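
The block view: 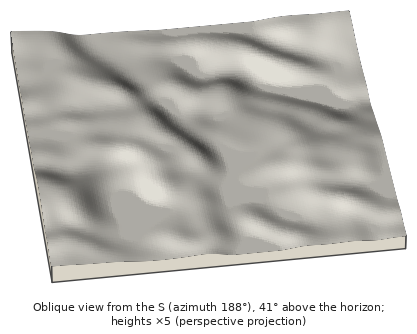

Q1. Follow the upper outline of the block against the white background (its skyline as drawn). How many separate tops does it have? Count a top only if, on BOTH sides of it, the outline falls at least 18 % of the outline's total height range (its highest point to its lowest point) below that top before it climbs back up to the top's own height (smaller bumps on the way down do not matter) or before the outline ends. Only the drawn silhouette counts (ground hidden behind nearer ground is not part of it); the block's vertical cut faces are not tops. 0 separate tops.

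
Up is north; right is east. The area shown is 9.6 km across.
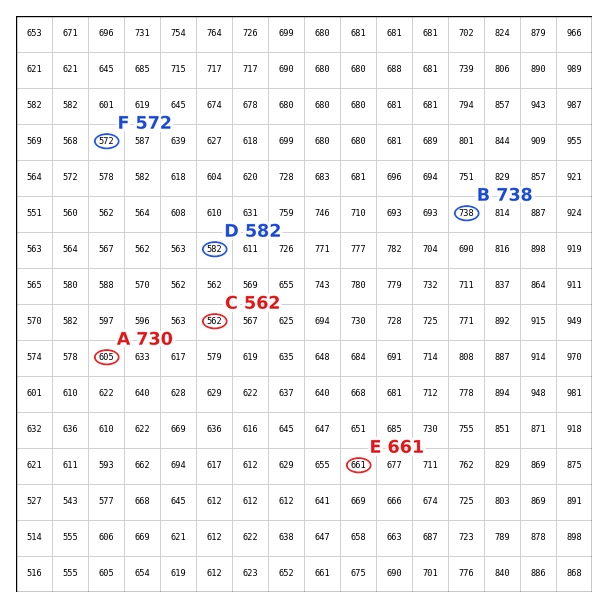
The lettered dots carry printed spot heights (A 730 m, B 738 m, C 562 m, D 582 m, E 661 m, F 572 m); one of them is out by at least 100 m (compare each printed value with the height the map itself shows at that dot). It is A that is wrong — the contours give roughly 605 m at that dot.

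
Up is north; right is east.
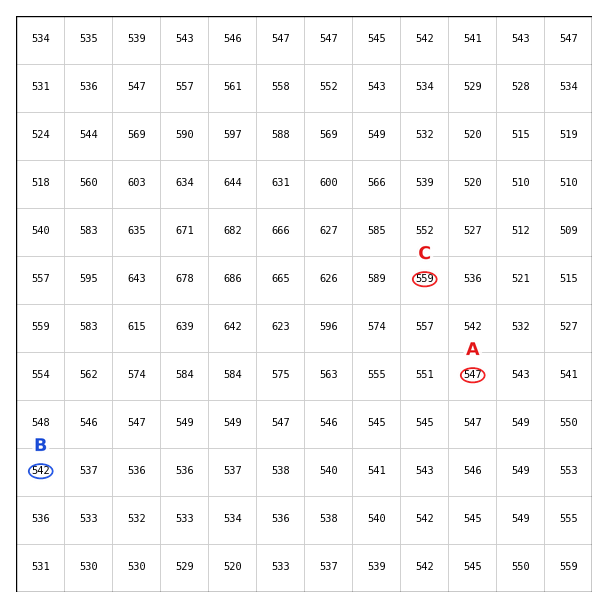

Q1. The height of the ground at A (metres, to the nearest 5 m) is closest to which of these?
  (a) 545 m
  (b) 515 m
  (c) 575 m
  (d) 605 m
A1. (a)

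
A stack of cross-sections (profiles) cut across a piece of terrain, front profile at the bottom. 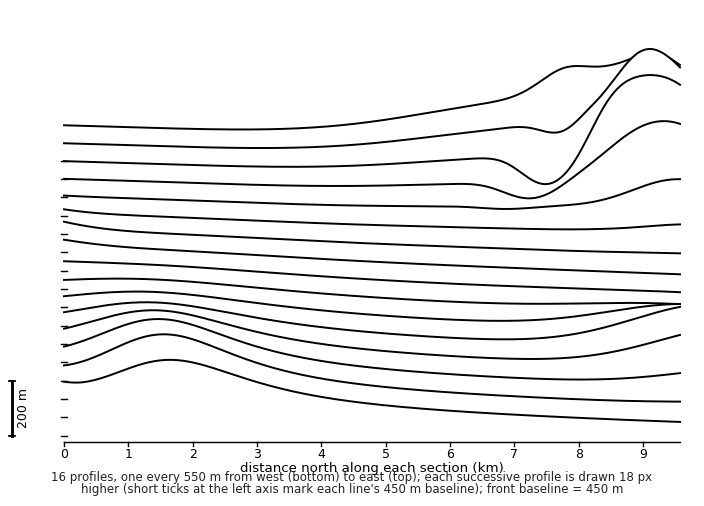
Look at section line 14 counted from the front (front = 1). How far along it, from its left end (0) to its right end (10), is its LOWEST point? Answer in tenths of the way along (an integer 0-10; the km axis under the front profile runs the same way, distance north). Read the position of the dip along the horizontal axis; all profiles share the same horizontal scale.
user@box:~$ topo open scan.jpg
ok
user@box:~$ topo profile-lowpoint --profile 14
8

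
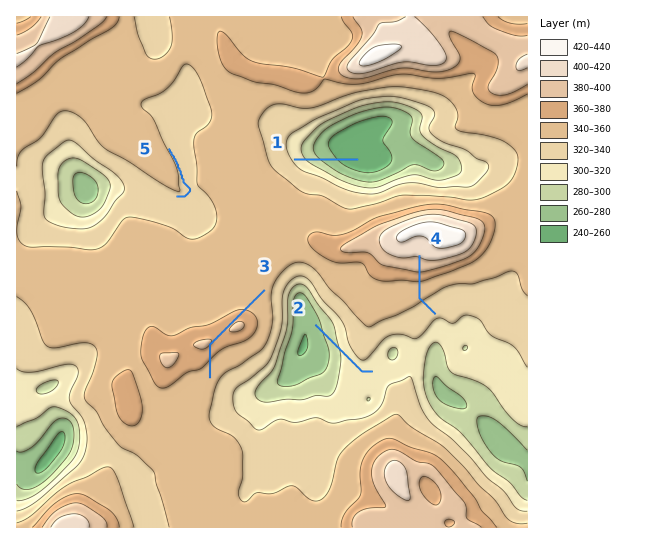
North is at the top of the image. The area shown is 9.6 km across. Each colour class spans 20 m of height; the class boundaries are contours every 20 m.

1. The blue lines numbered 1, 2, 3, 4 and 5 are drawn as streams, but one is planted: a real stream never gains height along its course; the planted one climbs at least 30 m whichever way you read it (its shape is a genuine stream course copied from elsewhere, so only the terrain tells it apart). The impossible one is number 3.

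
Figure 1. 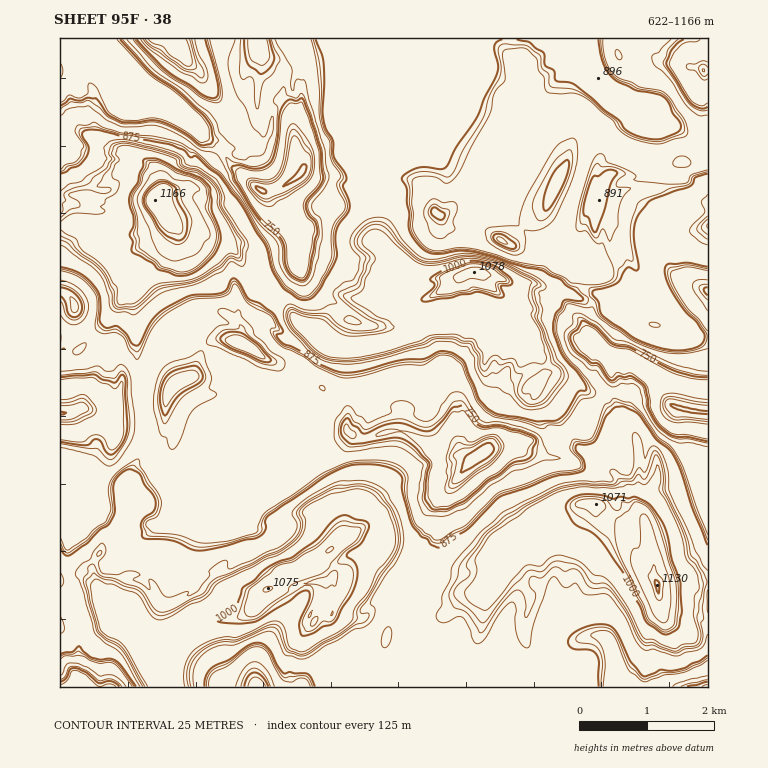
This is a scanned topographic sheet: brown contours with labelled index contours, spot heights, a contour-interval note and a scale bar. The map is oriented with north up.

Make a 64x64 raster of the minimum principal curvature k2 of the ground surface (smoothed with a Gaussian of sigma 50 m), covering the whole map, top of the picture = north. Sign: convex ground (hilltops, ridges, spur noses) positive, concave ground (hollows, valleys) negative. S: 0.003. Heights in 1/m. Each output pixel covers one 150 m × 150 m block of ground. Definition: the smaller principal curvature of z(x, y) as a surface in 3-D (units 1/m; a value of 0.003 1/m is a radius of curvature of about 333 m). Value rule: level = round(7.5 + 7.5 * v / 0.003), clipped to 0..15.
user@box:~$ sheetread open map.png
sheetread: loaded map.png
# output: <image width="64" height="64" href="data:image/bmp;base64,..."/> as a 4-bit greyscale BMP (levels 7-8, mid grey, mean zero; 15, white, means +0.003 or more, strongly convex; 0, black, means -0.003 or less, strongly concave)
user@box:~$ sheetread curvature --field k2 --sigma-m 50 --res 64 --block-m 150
<image width="64" height="64" href="data:image/bmp;base64,Qk12CAAAAAAAAHYAAAAoAAAAQAAAAEAAAAABAAQAAAAAAAAIAAATCwAAEwsAABAAAAAAAAAAAAAAABEREQAiIiIAMzMzAERERABVVVUAZmZmAHd3dwCIiIgAmZmZAKqqqgC7u7sAzMzMAN3d3QDu7u4A////ABMiMkeId1MydzBEMhd3d3d3d3d3d3d4dXd4hEcyEkZkcDdhV4h3UlEWQVSXR4d3d3d3iId3iHeHd3d1MzuEVCUTNDJHiHdhV2BFCFImd3eHd3eId4d3d3d3eJcRiHZXdFRZYld3d3UTVgAlOHA3d3d3d4h3d3d3d3dnpQRzEVIlZmMVZ3d3d2Q1UlGYZiBHd3d3d3dmZ3d3dzJCBjZnd7JXYad3d3h3d2d0AXR0ZxJWh3d3d0Y3Z2d3YxEmGCUkk1cziHh2Z4d3dWdDY6dkhVV3d3ZkSERnZnd3dmJTeqJ0VwZ3iHMmiHZUmVNSZ2VSRXh3d2RocUZ1d3h3UWOHgnRGCHiIYlI3Z2KIdjInV0YVd3d1WIiGFYV3d2YGNmWBdDUoeHgWZkFIc3mIdAdWdXB3d3VqiIhEdmd0Q0Y3Z4F1NFpmIVd3dhaGJId2QTaTg0d3dzZniHVERlOWYmaIgYdFZBNnd3d3ZAR0WYeIU5R2FXd3RleHd0c1RIdSdnZTg1ZUR3eId3d3YgN2RohxJXdxeHdUiIiHeVZndiZ2ZxZSBHdmd3iIdnd3cgJjZ4chZ4NYZXQ3d4d3d3d0SHd3FyYBN2d2R4dTIiR2YwUzeJYnhUdReDWIh3d3d1Vod3Y4JycUd4chEkZmUxFXQWNJmTaEVBMUY2eHd3dVZlh3hGRFZ3IWdxFXd3d3YahSdzVUN4RgZ2MnNId3hld1SHiCgXF3dxV3iCd3d3dzJ2SodVZ4c0QzV0J0Joh0eIg1ijRDYXd3F3eIJ3d3d3cwRleIiIgWJSMiZTlyJoVZmDZCJwc0d4cZh3NHd3d3eHYhZFd5g0cnFgUlYkZjN3dnV2Z0KAZ3hxeZUnd3d3d3d3QFdCEViicXIGNWQRWGQgAERXY2B3d3UXgWd3h4h3d3d2EWiIiWKTZwBVKIYwEQZ2QydVNHh4hENFd3h3d3d3d3d1ETIiN4FlNAJRNGZQJ3d2J1cHh3Z0B2d3d3d3d3d3d3d1d3eII3UiACZDZ1Snd3ZUgzhxEmMUd3dXd3d4d3eIh1EABFADVklQMwA3UiF4d3VTVSd3VlJ3dld4h3d3d3iHQEcQAWclcyUjVjEUYHh3diFEYSZnU3dxZ4iIh3d3eHdQiXdXmYFBlHZniIFjWIiEM0MgADdTd2B3iId3d3d3d3V3iGeIhBY4hzQkhSQplzIwAAljd0SHYFh3d3d3d3eHd3d3d3d2QohyepNXNCMicSJohWZTEndwFGd3d3iId3dlZ3d3d3dRdmOYhyaUVXmBZ3ZSEidgeHMRA3d4d3d3QRMRJWd3dxZWRTeJdXJgZgVSEjh4WHR3dlQWiHh1R2EVZWdSERJlBnVCc1eGN0IzQRaIhnV3dFR3eEeHdwAzA3h3dlVWhgBDVnWHhVNgJlEFUhFEeGdhgWeId2QAByRWiIeIiHQjRDF4d4iHVAUwE3d4iDFWQhOUN3h3EAJzhSd3dnd3eIVEdXd3eHUgNAg4iIiJo2YpRocVeIdmRnMTmIhSAAJnd3d3d3eIVBgAVHh4d4hEBClDNmFHd3ZnQEiWdSIVdnd3d4d3eHUVBRR4h3d3dRYEJUZhZzAzRmFHUkIkI3eIh2VVZ3ZneRZQQIiId3dQcAUUeZYUZkRBB4d2MmVJiId3VTMBETV1F1diiIh3dwZSUlNnh1MiJJcHh3QiR0VHd3dieYZpI3g2hTRWeHdzNQIlQ3d3QlhyBDd3VAEndDiHd3N5h4mVdlYxRCJ4Z2AzN2Mnh2IoiYVgNXdBIVN3J3eHZVd6mYYzMDd3VGRnQjNmFXeGJHh3hzNyd0FBcWYSZ3YzV3dkIQJHeHdHQ3d3d3Joh3RZczN4RaJ2gVFyg4h3Y1AAAAEQJ3d3dFdUh3d3R2d3c2cmpkh0YnVRclOTipglBWdmcARnd3Y1R0WHd3RZiHdzNTmYOEYGYgZxMocXlEQnNnd2Z3ZndFhXRYeHc4aHZ3MyeIdHQzgRd0NkFmIkdyIEd3eIdjVyeGdTiHd1FCR3cXiHY1VAhQR3KJcTd3d1MkV4iHh2QXNod1R4h3dWmGVhiZhzeHNzEDZidheIh4U3d3eId3dQZTiFdCNod1RFVUQUi0WpZzAAADU1WXeIdDVEV3d3d2MXGIVGdkQ1dnVWhwczV4V0AEiAETUVd3dSRGlGd3d4dQY3iWVVVSRyRkJnNLZANAAGlXFQZWd4d3dnmHR3eHd2E1VUJGd2QwUUYoh0Z3VxY4iKUyFXmIh3iHeHdGd4h3dSdGRndmdndyJyeoZmZ0Amd4hkBUR3d3d3eHd2R3d3d3R2Z1ECEUZ2KpdEMiRkAGiHeGIDVnh3d3eHd3dGd3d3d3d0F4iXRHYzQ1VXhQFBeIdnUUB5iHd3d3eIiHN3d3d4d1B4iIpzd3ZlARACVAVnh0diQWiHd3d3d3iIhGd3d3dzBnd3diVViHFXd3dAYhR4RlIEOHeHd3d3d4h1V3d2ZiCId4iUUgIRVHh3cgVaoXc4VVUnd3d3h3d3d3U3d1VTN3eHeFNBZ3ZmeHUCZnZxZ0hlZSd3d3eHd3iHd0V3SIZ4h2MANwZld3d3UGd1V1NmVXZ1N3d3d3d3d3eIY3VFh3hzBGdzNgV3d3YGZlpmJnVDV3RHh4d3d3d3iIhjc2l3d2BndzFUF3d3YFVniDcHdEFXcld3iHd3d3d3dyIjR4d3Qnd3cld2d1QEWYeINhdzQYZgd3d4d3d3d3d2NmWHiIc0d2d2Ij"/>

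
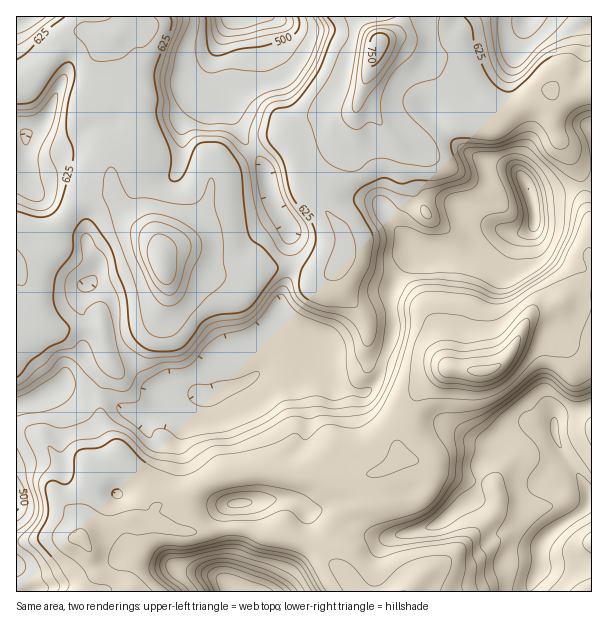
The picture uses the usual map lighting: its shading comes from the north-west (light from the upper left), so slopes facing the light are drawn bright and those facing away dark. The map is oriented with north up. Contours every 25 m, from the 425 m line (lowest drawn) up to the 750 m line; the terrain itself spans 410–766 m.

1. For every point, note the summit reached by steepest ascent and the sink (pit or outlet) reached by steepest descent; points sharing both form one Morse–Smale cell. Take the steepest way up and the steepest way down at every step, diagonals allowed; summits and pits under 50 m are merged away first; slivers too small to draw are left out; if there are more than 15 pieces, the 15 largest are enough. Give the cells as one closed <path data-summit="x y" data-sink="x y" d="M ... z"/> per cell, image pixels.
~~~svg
<path data-summit="482 371" data-sink="548 536" d="M557 304l-20 6-8 7-17 33-6 9-9 8-14 5-36-4-29 25-20 47 0 19-8 7-20 10-2 21-26 13-16 26-1 13 3 6 4 8 17 15 8 14 172-1 11-21 0-19 6-14 11-9 22-14 10-11 1-6-7-15-8-12-20 8-6 0-11 10-8 13-9 7-18 0-20-8-13 0 8-12 2-21 2-6 24-27 19-10 11 3 18 0 3-11 16-2 19-9 0-58-14-1-7-4-6-10z"/><path data-summit="482 371" data-sink="17 498" d="M293 350l-12 0-9 4-7 6-7 14-15 10-34 12-15-2-12 3-38 19-12-2-24-16-12-1-28-11-8 0-21 12-21 6-2 3 0 133 14 1 11-3 39-2 2-20 6-18 3-21 4-5 21-9 13 7 13 13 13 23 24-4 27-20 24-8 37-4 26 5 25-3 23 4 15 0 22-4 20-13 0-19 20-47 19-17 14-8-26-1-18 3-24-8-3 12-6 10-8 8-10 0-20-6-28-32z"/><path data-summit="378 42" data-sink="528 189" d="M591 88l-22 6-14-2-4-2-17 7-12 9-22 9-9-3-14 3-9-1-36 26-9 4-27-5-18-19-5-7-11-7-4-5-6 25-9 12-5 18-20 33-2 8 27 34 1 23-1 7-6 8 0 9 6 13 17 18 6 11 2 12-1 13 3 9 5 6 9 2 8-26 0-49 10-17 11-12 12 0 10-4 42 0 9-4 17-16 18 0 7-4 6-5 1-10-4-19 11 0 50-11z"/><path data-summit="162 264" data-sink="237 17" d="M233 16l-105 1-6 12-8 9 7 34-6 17 7 2 8 7 4 13 2 20-3 10-23 15 0 23 4 15 6 13 18 21 11 6 8 8 5 20 9-6 11 0 31 18 17 4 9 0 21-8 30-4 2-2 0-7-2-26-18-31-7-30-11-18-10-12-10-23-14-18-6-19 0-26 14-28 6-8z"/><path data-summit="378 42" data-sink="237 17" d="M401 16l-167 0-20 38 0 26 6 19 18 26 6 15 16 21 6 13 6 26 17 27 3 30-2 9 30 12 10-4 13-13 1-25-4-9-34-44-10-39-4-10 2-3 5-5 12-6 24 0 10-4 11-8 3-8 1 4 11 6 25 29 27 5 9-4 20-16 16-10-10-9-10-18-19-20-18-11-7-7-24-7 17-12 5-9z"/><path data-summit="482 371" data-sink="528 189" d="M591 186l-57 10-2 2 3 17-1 10-6 5-7 4-18 0-17 16-9 4-42 0-10 4-12 0-11 12-10 17-1 22 3 17-3 16-7 20 23 8 18-3 25 0 24 5 17-2 10-6 11-14 14-29 8-9 26-10 19-19 13-8z"/><path data-summit="162 264" data-sink="26 135" d="M90 32l-13 0-6 4-41 44-14 7 0 42 10 6 2 32 0 16-12 2 1 51 6-6 25 5 14-13 8-12 11-11 11-5 21-1-3-37 6-5 12-5 6-8 2-18-4-19-6-7-11-5 6-17-7-34z"/><path data-summit="162 264" data-sink="17 498" d="M182 256l-11 0-9 7 6 18 0 12-14 25-8 7-21 7-6 0-1 6 18 31 19 21 10 4 44 2 34-12 16-13 0-23 18-28 5-26 6-12 2-15-23 1-12 3-10 6-15 1-17-4z"/><path data-summit="378 42" data-sink="528 17" d="M591 16l-189 0-5 14-17 12 24 7 7 7 18 11 19 20 10 18 9 9 10 1 14-3 9 3 13-5 21-13 17-7 4 2 14 2 16-3 7-4z"/><path data-summit="482 371" data-sink="237 591" d="M132 518l-10 2-14 8-16 4-10 5 10 18 5 14 0 6-6 9-2 8 267-1-7-13-18-17-7-9-12-8-21-6-7-4-24 0-20-6-33 4-28 0-32-6z"/><path data-summit="162 264" data-sink="528 189" d="M113 193l-21 1-11 5-11 11-8 12-13 12 0 12-8 8-8 5-17 4 0 46 20 16 11 5 42 0-1-10-6-8 0-15 5-13 9 2 16 13 3 7 1 24 3 2 6 0 21-7 11-11 11-21 0-12-6-18-2-15-11-14-11-6-16-16z"/><path data-summit="482 371" data-sink="239 503" d="M267 470l-27 2-21 4-21 11-19 15-23 4-10 16-7 0 14 6 26 4 28 0 33-4 20 6 24 0 34 13 9 9-2-7 1-13 14-24 16-10 10-3 4-7 1-18-30 2-23-4-25 3z"/><path data-summit="378 42" data-sink="17 498" d="M291 266l-3 16-6 12-5 26-18 28 0 21 3-1 3-8 10-8 28 0 11 8 10 14 12 12 12 5 18 1 12-12 4-11 0-6-7-3-7-9 0-19-2-12-6-11-17-18-6-13 0-9-11 8-6 1z"/><path data-summit="378 42" data-sink="548 536" d="M591 406l-18 8-16 2-3 11-18 0-11-3-19 10-24 27-2 6-2 21-8 12 13 0 20 8 18 0 9-7 8-13 8-8 14-4 12-6 5 3 14 25z"/><path data-summit="378 42" data-sink="17 498" d="M102 331l-14 1-8 28-12 11-8 15 8 0 28 11 12 1 12 10 21 8 8-1 28-17 16-3-28-1-10-4-19-21-12-18-6-16-14 1z"/>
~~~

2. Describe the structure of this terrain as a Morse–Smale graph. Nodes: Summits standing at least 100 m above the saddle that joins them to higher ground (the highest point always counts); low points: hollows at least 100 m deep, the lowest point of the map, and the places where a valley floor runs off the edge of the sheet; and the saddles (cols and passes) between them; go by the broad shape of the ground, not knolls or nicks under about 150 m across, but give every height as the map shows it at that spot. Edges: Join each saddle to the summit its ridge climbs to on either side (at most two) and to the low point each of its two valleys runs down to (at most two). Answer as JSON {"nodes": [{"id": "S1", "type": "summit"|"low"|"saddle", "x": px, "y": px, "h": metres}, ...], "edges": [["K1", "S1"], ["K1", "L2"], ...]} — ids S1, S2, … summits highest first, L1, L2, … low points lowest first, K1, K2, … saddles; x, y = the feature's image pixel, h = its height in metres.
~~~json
{"nodes": [
{"id": "S1", "type": "summit", "x": 378, "y": 42, "h": 766},
{"id": "S2", "type": "summit", "x": 482, "y": 371, "h": 756},
{"id": "S3", "type": "summit", "x": 162, "y": 264, "h": 749},
{"id": "L1", "type": "low", "x": 237, "y": 590, "h": 410},
{"id": "L2", "type": "low", "x": 237, "y": 17, "h": 410},
{"id": "L3", "type": "low", "x": 528, "y": 191, "h": 425},
{"id": "L4", "type": "low", "x": 548, "y": 536, "h": 482},
{"id": "L5", "type": "low", "x": 528, "y": 17, "h": 501},
{"id": "K1", "type": "saddle", "x": 408, "y": 420, "h": 649},
{"id": "K2", "type": "saddle", "x": 458, "y": 104, "h": 649},
{"id": "K3", "type": "saddle", "x": 521, "y": 105, "h": 647},
{"id": "K4", "type": "saddle", "x": 69, "y": 213, "h": 645},
{"id": "K5", "type": "saddle", "x": 336, "y": 519, "h": 636},
{"id": "K6", "type": "saddle", "x": 291, "y": 267, "h": 613},
{"id": "K7", "type": "saddle", "x": 582, "y": 186, "h": 574},
{"id": "K8", "type": "saddle", "x": 383, "y": 362, "h": 572}],
"edges": [["K1", "S2"], ["K1", "L3"], ["K1", "L4"], ["K2", "S1"], ["K2", "L2"], ["K2", "L5"], ["K3", "S1"], ["K3", "L3"], ["K3", "L5"], ["K4", "S3"], ["K4", "L2"], ["K4", "L3"], ["K5", "S2"], ["K5", "L1"], ["K5", "L4"], ["K6", "S1"], ["K6", "S3"], ["K6", "L2"], ["K6", "L3"], ["K7", "S1"], ["K7", "S2"], ["K7", "L3"], ["K8", "S1"], ["K8", "S2"], ["K8", "L3"]]}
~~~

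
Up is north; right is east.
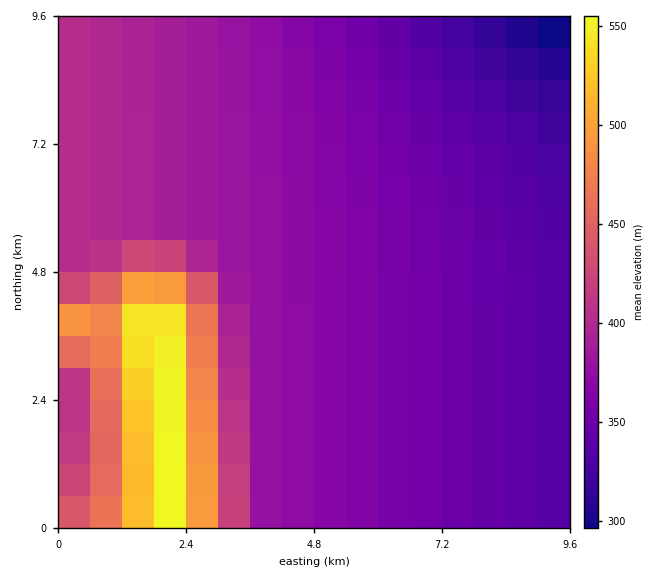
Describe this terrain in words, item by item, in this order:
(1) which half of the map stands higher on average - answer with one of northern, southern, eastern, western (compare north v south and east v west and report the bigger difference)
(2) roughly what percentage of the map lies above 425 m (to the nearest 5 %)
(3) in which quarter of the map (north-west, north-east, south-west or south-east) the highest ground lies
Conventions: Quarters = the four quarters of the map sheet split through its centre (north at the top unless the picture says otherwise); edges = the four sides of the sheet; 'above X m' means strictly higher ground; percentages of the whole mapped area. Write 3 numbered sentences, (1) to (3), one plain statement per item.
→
(1) The western half stands higher on average than the eastern half.
(2) Roughly 15 % of the ground is higher than 425 m.
(3) The highest ground is in the south-west quarter.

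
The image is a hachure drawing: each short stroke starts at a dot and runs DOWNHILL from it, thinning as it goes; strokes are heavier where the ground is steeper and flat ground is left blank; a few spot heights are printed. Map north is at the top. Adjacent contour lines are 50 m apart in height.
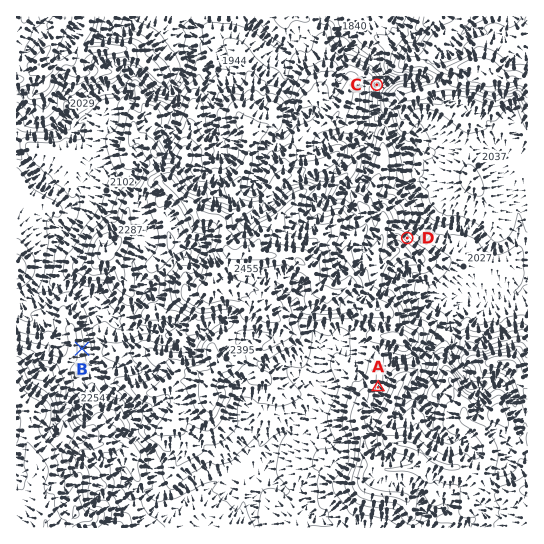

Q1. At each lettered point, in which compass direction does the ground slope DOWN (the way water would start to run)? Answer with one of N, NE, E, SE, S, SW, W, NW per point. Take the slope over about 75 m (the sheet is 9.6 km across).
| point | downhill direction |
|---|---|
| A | E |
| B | E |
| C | SE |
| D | NE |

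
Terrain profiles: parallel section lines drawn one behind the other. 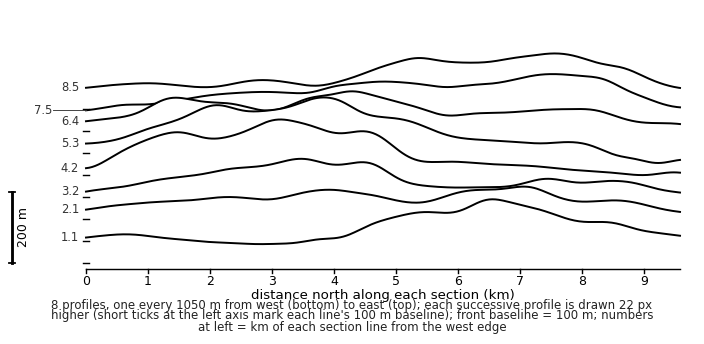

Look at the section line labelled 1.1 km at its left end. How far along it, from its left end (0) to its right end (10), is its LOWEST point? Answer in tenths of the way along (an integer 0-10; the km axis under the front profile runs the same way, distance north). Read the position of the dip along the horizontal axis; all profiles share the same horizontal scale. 3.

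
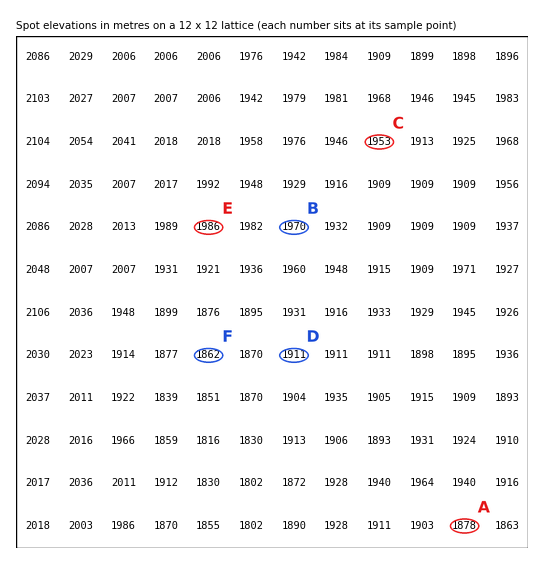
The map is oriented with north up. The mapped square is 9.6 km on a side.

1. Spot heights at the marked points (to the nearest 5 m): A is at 1880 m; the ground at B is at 1970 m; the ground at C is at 1955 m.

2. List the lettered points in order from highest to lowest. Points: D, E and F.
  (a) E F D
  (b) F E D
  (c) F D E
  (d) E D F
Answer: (d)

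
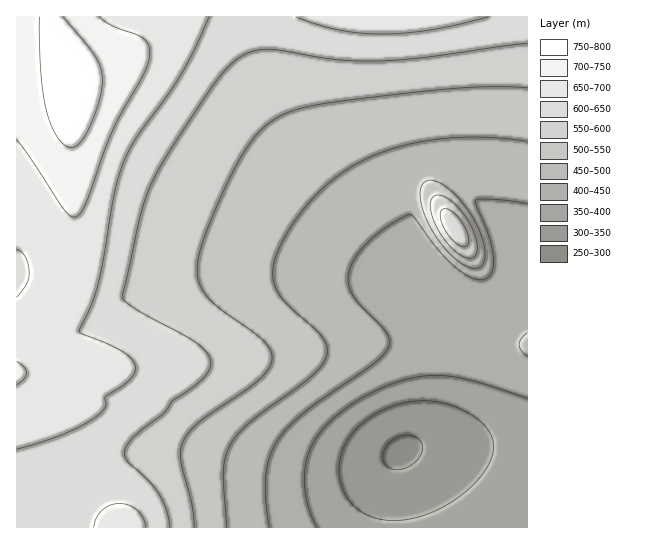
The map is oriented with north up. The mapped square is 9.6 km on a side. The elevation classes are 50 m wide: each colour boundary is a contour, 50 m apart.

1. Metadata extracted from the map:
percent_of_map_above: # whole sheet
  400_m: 89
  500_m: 65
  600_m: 35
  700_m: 7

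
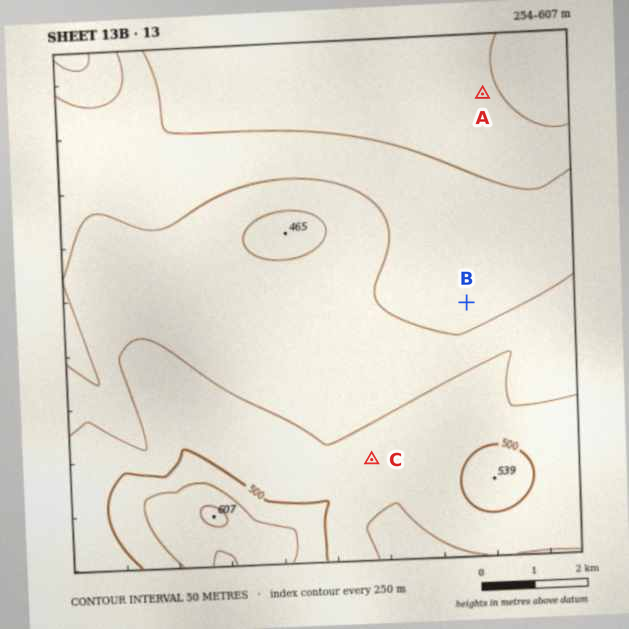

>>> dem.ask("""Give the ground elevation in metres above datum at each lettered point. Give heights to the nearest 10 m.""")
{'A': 320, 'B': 390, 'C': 490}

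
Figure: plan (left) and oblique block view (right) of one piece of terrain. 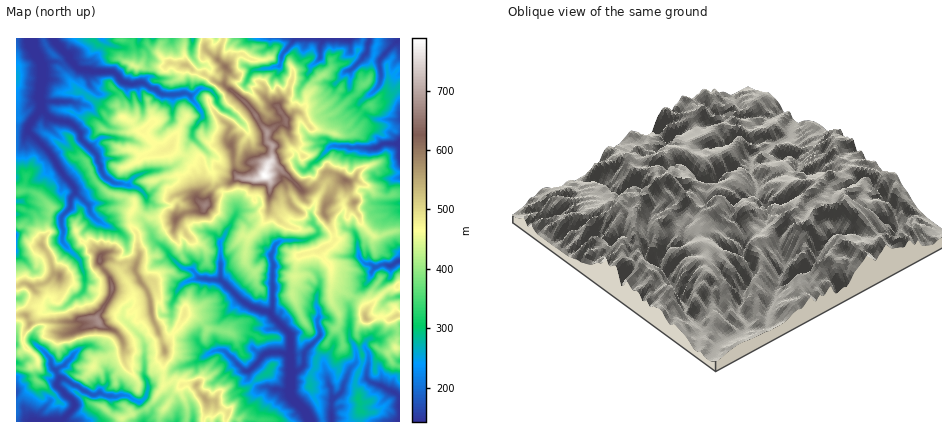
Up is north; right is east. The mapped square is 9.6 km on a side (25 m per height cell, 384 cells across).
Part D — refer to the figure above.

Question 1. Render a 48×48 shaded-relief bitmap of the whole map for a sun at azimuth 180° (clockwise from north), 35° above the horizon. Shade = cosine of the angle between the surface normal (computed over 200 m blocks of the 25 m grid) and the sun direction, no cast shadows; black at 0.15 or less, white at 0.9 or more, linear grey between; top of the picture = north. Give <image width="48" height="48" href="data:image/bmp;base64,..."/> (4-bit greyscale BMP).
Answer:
<image width="48" height="48" href="data:image/bmp;base64,Qk32BAAAAAAAAHYAAAAoAAAAMAAAADAAAAABAAQAAAAAAIAEAAATCwAAEwsAABAAAAAAAAAAAAAAABEREQAiIiIAMzMzAERERABVVVUAZmZmAHd3dwCIiIgAmZmZAKqqqgC7u7sAzMzMAN3d3QDu7u4A////AJq7zKfMy1aaycuqqsyZZ2VUV5uZiJqruZq7vKerpjU1mqu6qrpnZmVEWKuZiJmpqZvMuIpkETJISoq6uYhFZWVFerqZeIh3eJvchZqIWbjOZ6m7tjV2Z1Z4irmJh4ZWaqvJZ6zu7O7ap5mZdVNmV6u5iJiKt3V4rMy4eqzt26y3ypdVJnZERZy5h2ibuIis3cu4fIeKu6uZuqhlI2dUl0eZl1mrqnqr3bqUvpNnmquZmbuoczRa22NXmXiqvJqczLoX7tlEeJqZmKmZmGatqbdpmofKu6m6q5Ze7v/Jmrl5qXiIjMzcm93am8aKqMqXeJrdzf///sZpq3eZq83Kq5mHmulbmMyYhq3qma3v/GSKqmaryqmImWU3u8mYqb7syrq5ZVaKpUeat1abuYZVZVV6zHiYqp3cvIZ3UxISWJmZpnZ5mYhTElisynqqmoiYeTWZiFEAK7qZmJdWZ4hjScusyZq7ioV4ZJm6q6c1OLqZmIckVVVHvuuJqauZmnNYmMuau7tnd5ireIlSMhJs3beHmauJmXM1anZHq5h4mFi6Z4qlNWW8y5iYmauZmIcVIzJVhmSLx2mnVXiJrdrMuZmHiZqpmYZBIDaZciKZyIh4dlSb3bqqqGeXmquod0a4k1m7UQeoiZVIh1nd25qpmFeZiauoh1vu2nqqMVu3JFRWZp3N2omZmZtzIkaKqZzLvHd2VZuDAASGaM3Ml2ppmrzId1NZmKu6vZVEd5lQADmXi725eK12iL3+7beJeMuImpZUVnVBNouXqqq5zey1aK3cu6vai9pmZnZnizE1q7mImHac79u4eJy5u6zKrMd4dneJm1I4mZiIRnRazbmqmYuqusqau7eIh5mYVpRqqpdkV4h4hoiru5u6m9ppqoiqmql1RXartzEEuId2VFrd3dzLrKt4u3q5eHhVZWq7UDVIuoZlRVnf//3MtUiYuqllU3d2Vpu6F97ZVmd2Zmd7u9y7UAOYY3d4hXaHWMy1WrzsqYh3d3d1VmiVFVE0ECarllVVa7uCmHes3bqYh3iXdkRje8cAEQAkZVVGq5ckuamImqqXZpq4VEVnqqkwEiEANnZpuYQ7p2d4iImWWJqoZHhouGipu7unWIeah2OMyXial2eHaHd2Zpl6t5ze7t3MupiYVTe5u8uoiXSJc2dkaZacmLu6mZmqmZp2d5uoZ5l2eYR6hIckq4SKi5d3eHeJmJmImql1eHZVZUVVWZJKy0iWWHiIh3irqZiImIiIZmREYQMAS2S9tFh1RIiIeIeJqpiImqunZlIzEEczdTzKIoU0dHh3dplGipmYiKl1eDEjKd7tyLyjBHMTl1h2ZYuUeZmYd3VWUyi7ve7//tt2cyISiDaZVWimd4iImGVndZ3/7dzeu4iYhiIjd1N6iDNXd3eJmGiavey7u6qYaKlmnbuURIMnmWJHd2eJl4msu7hVeGVTa6Y2qqq1E2Y0ZqZpVniZeKu7p3dldlRVWGVEMiFXEzZRNHl6dniZab3LlpqGc2VnRkZjASEYEzVBFUl6lw=="/>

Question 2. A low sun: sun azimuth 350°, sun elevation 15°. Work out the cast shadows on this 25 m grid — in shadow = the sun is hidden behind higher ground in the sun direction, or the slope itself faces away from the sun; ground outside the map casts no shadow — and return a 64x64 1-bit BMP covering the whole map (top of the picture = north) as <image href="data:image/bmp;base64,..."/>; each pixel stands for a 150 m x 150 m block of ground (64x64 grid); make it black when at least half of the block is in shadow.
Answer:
<image width="64" height="64" href="data:image/bmp;base64,Qk0+AgAAAAAAAD4AAAAoAAAAQAAAAEAAAAABAAEAAAAAAAACAAATCwAAEwsAAAIAAAAAAAAA////AAAAAAAHLzzAWAAAPAeGDEBIAAAAC4wCAAAAAAAcYB0AAAAAABz//AAwAIABOf/kABDwAAPj/kIBgPACG//MBgBAAAIb+8EIACMAAQcP4AB4BwADKufxANwfwAMdT/+AAbj5kjk//4AB8/nY8D//gADz8Mj4cP+ABMADxH44HgAGAMeAf58AAAAABwB/gAGAAAAOSAEAA4AAAewAAAOBgAADyCAA0MCAQAfAQAfgYIAAD8BAA80gCDAeAAAAAQYAP9hIAAQABgAH0EAAQAAGAB/AQAAeAAMAPmA4AD8AMcA20CADPwBgAH5AcAEBAqAA/OD+AAcHQAD54P/AD4IAYDPgf/CBgQHAH/A4McADAwAf8CP9gAMHAA/P4+SAAYAAAM/wyMCAD4DAX/HAT8CBhCA/88A5AAgOAD/6IuAAAP8AH/wBwAAB+AAEfAAeAEH+AAAAgHgAQB/AAAHAGABAhwAAA+AAAAXgAAAAMAAADgAAAFof+AAOAAAABH/+CAfwAAAcf50AEgAEABzgAgBwgIwDAQAAAeAABg8DAB4DgAAAHgAAMgAAAAM+AAABA/AAZnwAAEEB4AH++AAAcAAAP//gAgAwAAB//4wCGBAAAP//HgAUAAAD/3gD8AcAAAPgAUfwwYAACAABhjBAyAAEAAAAGABIAGBAAAAIAAAAgIAAAAAAAA=="/>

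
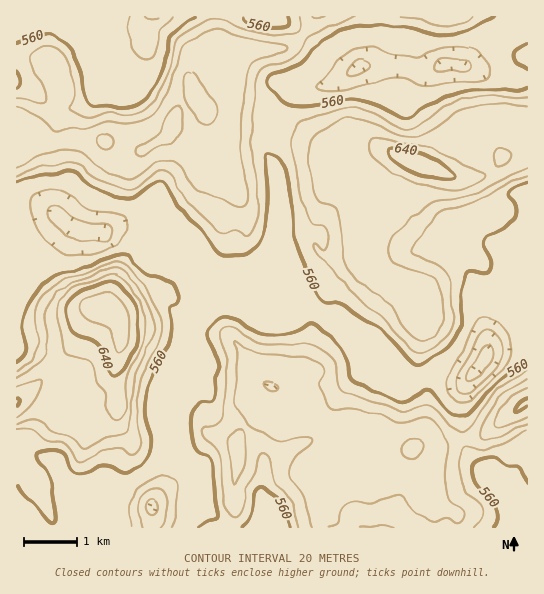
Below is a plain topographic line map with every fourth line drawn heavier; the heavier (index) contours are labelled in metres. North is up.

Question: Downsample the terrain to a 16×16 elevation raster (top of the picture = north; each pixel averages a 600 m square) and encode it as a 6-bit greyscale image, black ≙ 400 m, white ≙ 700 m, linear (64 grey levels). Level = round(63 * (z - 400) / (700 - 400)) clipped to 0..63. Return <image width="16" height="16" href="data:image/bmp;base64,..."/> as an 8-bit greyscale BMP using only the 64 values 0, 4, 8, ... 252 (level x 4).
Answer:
<image width="16" height="16" href="data:image/bmp;base64,Qk02BQAAAAAAADYEAAAoAAAAEAAAABAAAAABAAgAAAAAAAABAAATCwAAEwsAAAABAAAAAAAAAAAAAAEBAQACAgIAAwMDAAQEBAAFBQUABgYGAAcHBwAICAgACQkJAAoKCgALCwsADAwMAA0NDQAODg4ADw8PABAQEAAREREAEhISABMTEwAUFBQAFRUVABYWFgAXFxcAGBgYABkZGQAaGhoAGxsbABwcHAAdHR0AHh4eAB8fHwAgICAAISEhACIiIgAjIyMAJCQkACUlJQAmJiYAJycnACgoKAApKSkAKioqACsrKwAsLCwALS0tAC4uLgAvLy8AMDAwADExMQAyMjIAMzMzADQ0NAA1NTUANjY2ADc3NwA4ODgAOTk5ADo6OgA7OzsAPDw8AD09PQA+Pj4APz8/AEBAQABBQUEAQkJCAENDQwBEREQARUVFAEZGRgBHR0cASEhIAElJSQBKSkoAS0tLAExMTABNTU0ATk5OAE9PTwBQUFAAUVFRAFJSUgBTU1MAVFRUAFVVVQBWVlYAV1dXAFhYWABZWVkAWlpaAFtbWwBcXFwAXV1dAF5eXgBfX18AYGBgAGFhYQBiYmIAY2NjAGRkZABlZWUAZmZmAGdnZwBoaGgAaWlpAGpqagBra2sAbGxsAG1tbQBubm4Ab29vAHBwcABxcXEAcnJyAHNzcwB0dHQAdXV1AHZ2dgB3d3cAeHh4AHl5eQB6enoAe3t7AHx8fAB9fX0Afn5+AH9/fwCAgIAAgYGBAIKCggCDg4MAhISEAIWFhQCGhoYAh4eHAIiIiACJiYkAioqKAIuLiwCMjIwAjY2NAI6OjgCPj48AkJCQAJGRkQCSkpIAk5OTAJSUlACVlZUAlpaWAJeXlwCYmJgAmZmZAJqamgCbm5sAnJycAJ2dnQCenp4An5+fAKCgoAChoaEAoqKiAKOjowCkpKQApaWlAKampgCnp6cAqKioAKmpqQCqqqoAq6urAKysrACtra0Arq6uAK+vrwCwsLAAsbGxALKysgCzs7MAtLS0ALW1tQC2trYAt7e3ALi4uAC5ubkAurq6ALu7uwC8vLwAvb29AL6+vgC/v78AwMDAAMHBwQDCwsIAw8PDAMTExADFxcUAxsbGAMfHxwDIyMgAycnJAMrKygDLy8sAzMzMAM3NzQDOzs4Az8/PANDQ0ADR0dEA0tLSANPT0wDU1NQA1dXVANbW1gDX19cA2NjYANnZ2QDa2toA29vbANzc3ADd3d0A3t7eAN/f3wDg4OAA4eHhAOLi4gDj4+MA5OTkAOXl5QDm5uYA5+fnAOjo6ADp6ekA6urqAOvr6wDs7OwA7e3tAO7u7gDv7+8A8PDwAPHx8QDy8vIA8/PzAPT09AD19fUA9vb2APf39wD4+PgA+fn5APr6+gD7+/sA/Pz8AP39/QD+/v4A////AISAfHRgfJCEkKykoKiomICIgICAcHyYlKCssKyspIiEjJSgmICEoKCkrLCwuKSYkKywsKiAiJysrKyopKCQnLy4sLi0hICUrKyojICEdGiglLjEzJCAmKSgmICAlIRcdJTA2NSYhIiAgISElKycdHyEqMi8jIB8fICInKysnIB8fHh8iHx8hICAlKysnJCMfHRkaHh8iJyUhJysrKCQkIR8dISQhKCsmIiorLC0tKSMpJyosKysrJSQrLDAzMC0tKykqKy4tLCYlKSspJyssLSYnICAnLy0mISAgIB8iJSUmJh8fISwsKSQfGxwdGhwgISEgHR0mKSYlJSEhIiMhIA="/>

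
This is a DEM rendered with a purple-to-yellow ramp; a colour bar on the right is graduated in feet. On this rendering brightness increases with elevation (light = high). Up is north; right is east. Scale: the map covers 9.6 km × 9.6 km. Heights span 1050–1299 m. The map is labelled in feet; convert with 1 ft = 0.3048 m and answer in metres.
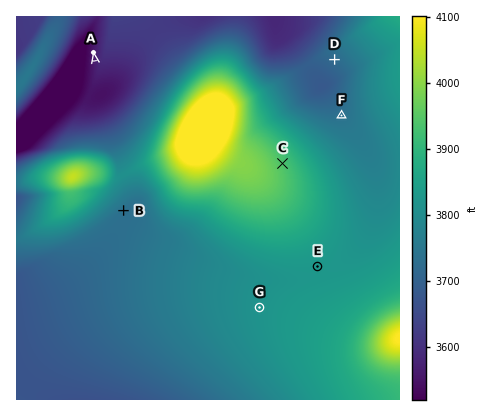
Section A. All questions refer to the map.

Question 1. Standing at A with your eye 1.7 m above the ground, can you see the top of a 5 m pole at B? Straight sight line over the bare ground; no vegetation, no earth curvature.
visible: false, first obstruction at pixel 108 128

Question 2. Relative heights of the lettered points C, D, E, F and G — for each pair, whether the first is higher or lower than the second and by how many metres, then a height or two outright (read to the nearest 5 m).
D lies lower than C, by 65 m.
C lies higher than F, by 60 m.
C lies higher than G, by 35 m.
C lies higher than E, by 35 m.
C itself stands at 1200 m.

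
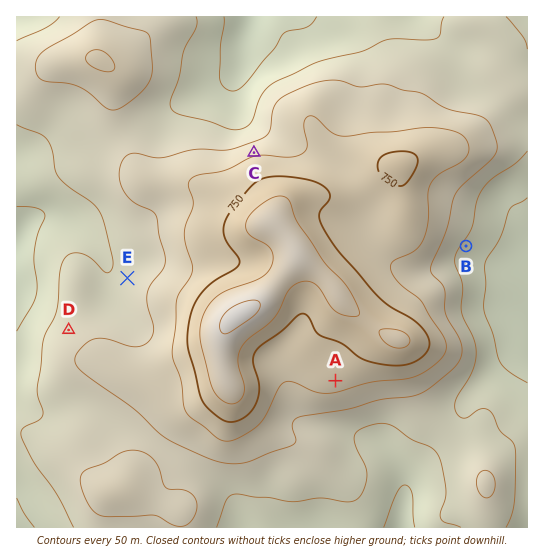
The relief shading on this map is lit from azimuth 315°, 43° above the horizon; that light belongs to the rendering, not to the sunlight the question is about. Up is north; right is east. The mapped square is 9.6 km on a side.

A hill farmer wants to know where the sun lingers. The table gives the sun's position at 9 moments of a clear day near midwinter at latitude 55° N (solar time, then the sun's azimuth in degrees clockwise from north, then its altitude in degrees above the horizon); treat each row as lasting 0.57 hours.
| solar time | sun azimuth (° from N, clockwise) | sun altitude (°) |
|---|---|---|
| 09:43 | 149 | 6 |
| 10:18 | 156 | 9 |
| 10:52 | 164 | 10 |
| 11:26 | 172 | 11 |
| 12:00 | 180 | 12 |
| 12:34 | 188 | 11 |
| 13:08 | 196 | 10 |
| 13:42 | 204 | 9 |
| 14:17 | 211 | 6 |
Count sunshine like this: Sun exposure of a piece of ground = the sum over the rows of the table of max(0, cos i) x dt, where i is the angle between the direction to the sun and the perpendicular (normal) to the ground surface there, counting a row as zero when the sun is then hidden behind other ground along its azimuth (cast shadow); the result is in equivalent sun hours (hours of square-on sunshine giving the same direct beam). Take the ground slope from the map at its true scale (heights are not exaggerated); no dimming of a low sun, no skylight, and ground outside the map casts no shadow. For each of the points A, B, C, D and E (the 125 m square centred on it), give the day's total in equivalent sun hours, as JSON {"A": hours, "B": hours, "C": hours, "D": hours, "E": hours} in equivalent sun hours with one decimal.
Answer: {"A": 1.1, "B": 1.1, "C": 0.1, "D": 0.6, "E": 0.7}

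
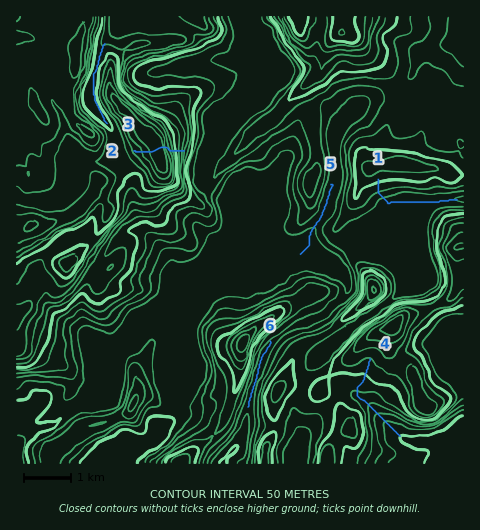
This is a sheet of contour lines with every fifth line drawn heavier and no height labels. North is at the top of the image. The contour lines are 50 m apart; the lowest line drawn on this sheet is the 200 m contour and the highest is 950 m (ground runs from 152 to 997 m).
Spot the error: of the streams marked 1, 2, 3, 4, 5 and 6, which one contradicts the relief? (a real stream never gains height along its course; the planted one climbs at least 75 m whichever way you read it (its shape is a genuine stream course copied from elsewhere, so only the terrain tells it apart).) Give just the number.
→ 2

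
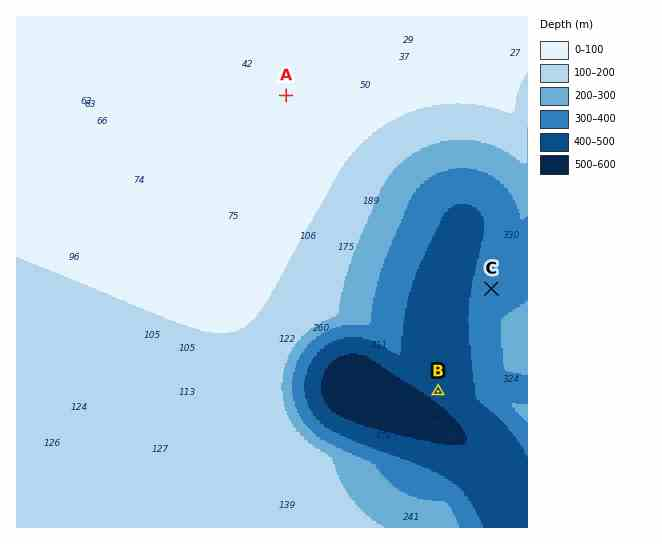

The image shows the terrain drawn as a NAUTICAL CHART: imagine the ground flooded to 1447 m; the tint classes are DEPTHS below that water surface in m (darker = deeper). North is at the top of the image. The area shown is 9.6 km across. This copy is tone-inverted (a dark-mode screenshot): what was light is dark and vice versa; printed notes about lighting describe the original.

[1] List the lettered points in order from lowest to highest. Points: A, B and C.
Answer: B C A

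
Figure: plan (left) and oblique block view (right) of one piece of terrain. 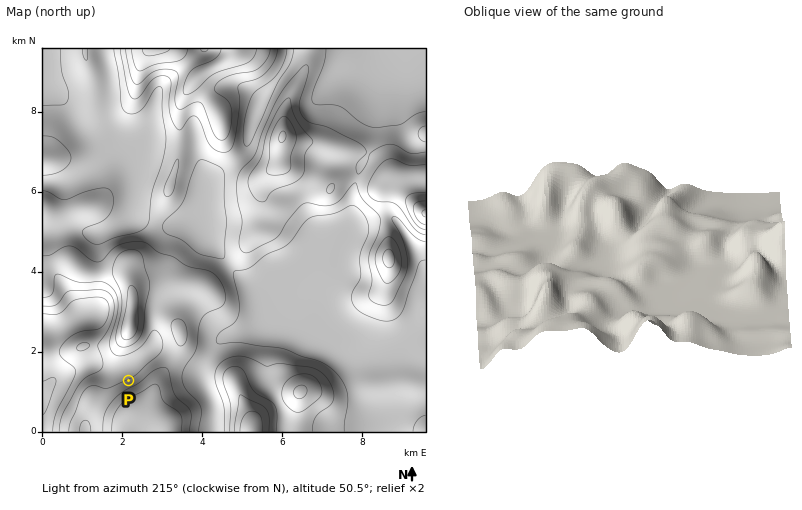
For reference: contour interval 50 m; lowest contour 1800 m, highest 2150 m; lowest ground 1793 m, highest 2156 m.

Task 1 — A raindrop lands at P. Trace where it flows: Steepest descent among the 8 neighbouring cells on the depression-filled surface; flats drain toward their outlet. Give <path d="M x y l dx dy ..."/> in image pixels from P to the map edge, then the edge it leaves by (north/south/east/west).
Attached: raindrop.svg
<path d="M128 380l-2-2 0-10-6 2-12 0-12-6-10 0-20 8-8 6-8 8-8 12"/>
exit: west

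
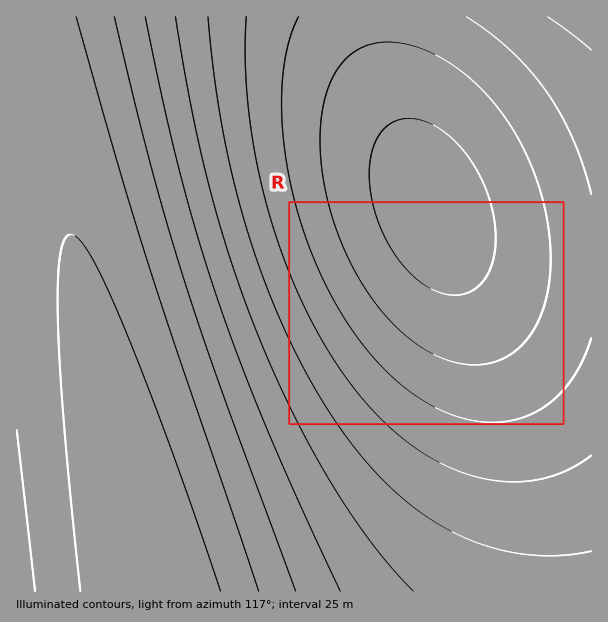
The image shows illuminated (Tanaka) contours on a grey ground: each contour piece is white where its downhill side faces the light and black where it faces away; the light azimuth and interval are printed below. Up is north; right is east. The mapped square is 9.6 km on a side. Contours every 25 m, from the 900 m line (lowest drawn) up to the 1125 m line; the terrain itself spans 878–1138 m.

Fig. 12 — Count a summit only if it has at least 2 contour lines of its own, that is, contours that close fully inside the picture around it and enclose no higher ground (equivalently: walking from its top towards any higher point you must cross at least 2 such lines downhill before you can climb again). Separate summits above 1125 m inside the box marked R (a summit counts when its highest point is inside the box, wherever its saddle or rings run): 1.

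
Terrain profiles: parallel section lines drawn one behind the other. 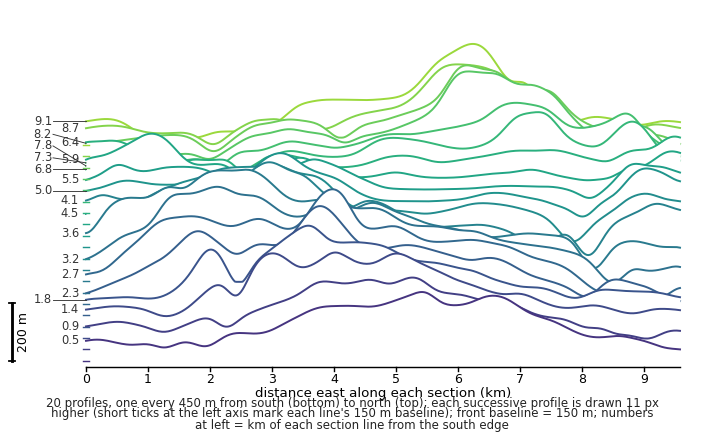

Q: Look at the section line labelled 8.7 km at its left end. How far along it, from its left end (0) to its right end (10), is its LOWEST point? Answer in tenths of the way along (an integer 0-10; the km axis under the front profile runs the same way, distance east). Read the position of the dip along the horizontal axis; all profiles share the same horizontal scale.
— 2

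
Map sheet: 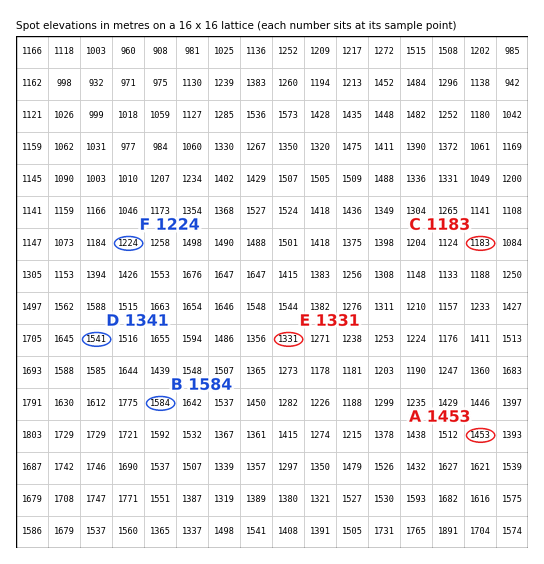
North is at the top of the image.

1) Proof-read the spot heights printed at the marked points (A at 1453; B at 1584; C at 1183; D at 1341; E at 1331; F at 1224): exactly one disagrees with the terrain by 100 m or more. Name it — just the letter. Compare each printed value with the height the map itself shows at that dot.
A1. D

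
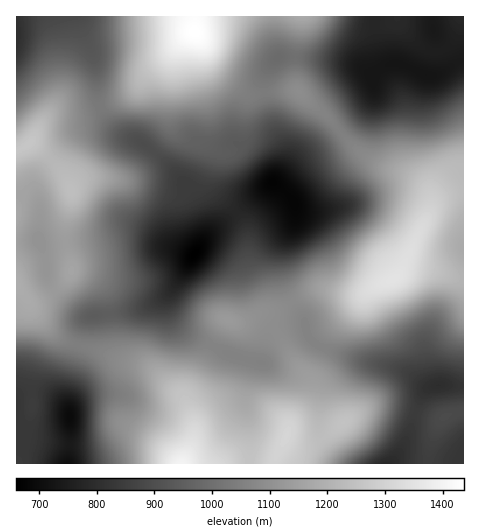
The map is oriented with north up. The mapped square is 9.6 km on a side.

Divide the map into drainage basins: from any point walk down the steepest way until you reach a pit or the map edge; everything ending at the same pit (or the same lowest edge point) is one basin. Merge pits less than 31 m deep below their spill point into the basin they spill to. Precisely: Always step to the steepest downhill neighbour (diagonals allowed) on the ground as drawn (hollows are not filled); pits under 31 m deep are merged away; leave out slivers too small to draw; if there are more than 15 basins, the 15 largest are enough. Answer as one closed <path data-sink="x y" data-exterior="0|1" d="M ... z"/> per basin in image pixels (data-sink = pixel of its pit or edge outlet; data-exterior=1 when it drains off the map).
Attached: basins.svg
<path data-sink="195 253" data-exterior="0" d="M195 32l-13 7-17 20-22 18-7 12-9 6-42 18-33 1-10 9-10 17-8 8-8 3 0 134 18 27 22 24 17 8 30 8 17 8 26 6 8 5 29 26 12 30-3 17-9 20 90 0 14-27 5-18 16-21 1-17-37-56-9-8-9-1 9-7 1-4-3-15-12-25-2-34-7-14-28-31 4-33-10-12 1-24-9-39-1-14 2-22z"/><path data-sink="272 182" data-exterior="0" d="M199 37l-2 32 9 39 0 33 10 12-4 33 23 25 11 17 3 37 14 32 1 8-3 7 16-1 38-21 48 4 19-11 11-3 7-7 29-59 1-18-3-8-14-11-29-11-28-17-34-38-24-20-19 0-20 3-11 0-5-2-27-21z"/><path data-sink="426 75" data-exterior="0" d="M463 16l-267 0-1 16 7 9 10 26 12 12 24 15 50-3 23 19 23 27 21 19 19 10 22 8 13 6 10 13 2 17 9-12 24-8z"/><path data-sink="439 385" data-exterior="0" d="M413 266l-9 1-11 13-24 10-15 15-22 17-35 11-10 8-1 3 4 11 19 26-1 17-19 28-2 11 3 3 14 4 16-3 36-27 18-8 28 2 32 10 7 0 23-7 0-132z"/><path data-sink="70 417" data-exterior="0" d="M17 286l-1 168 4-12 4-5 25 6 38 2 12-2 21-12 9-1 28 13 22 21 3 0 10-20 3-12-4-18-8-17-29-26-8-5-26-6-17-8-30-8-17-8-22-24z"/><path data-sink="17 33" data-exterior="1" d="M195 16l-178 0-1 134 12-5 7-8 7-14 10-9 33-1 24-8 22-12 21-25 13-9 17-20 13-7z"/><path data-sink="386 463" data-exterior="1" d="M390 406l-16 0-7 2-21 13-20 16-12 6-16 0-12-6-12 26 190 0-1-51-9 1-13 5-7 0z"/><path data-sink="67 463" data-exterior="1" d="M129 430l-9 1-21 12-12 2-38-2-25-6-6 9-2 17 162 0-21-20z"/>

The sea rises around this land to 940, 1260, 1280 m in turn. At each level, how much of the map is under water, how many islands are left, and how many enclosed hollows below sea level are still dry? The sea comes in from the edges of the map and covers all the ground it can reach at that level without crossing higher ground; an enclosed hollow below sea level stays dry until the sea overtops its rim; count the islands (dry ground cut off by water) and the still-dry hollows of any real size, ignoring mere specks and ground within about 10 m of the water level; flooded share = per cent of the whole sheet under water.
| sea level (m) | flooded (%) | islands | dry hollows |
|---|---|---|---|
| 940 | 18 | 0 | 1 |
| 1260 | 91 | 1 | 0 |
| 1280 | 93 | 1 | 0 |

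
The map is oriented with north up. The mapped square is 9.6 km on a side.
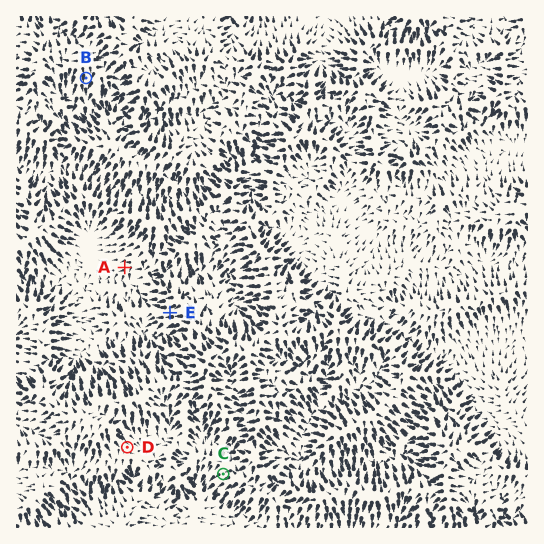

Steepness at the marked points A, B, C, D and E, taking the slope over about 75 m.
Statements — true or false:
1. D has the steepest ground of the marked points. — false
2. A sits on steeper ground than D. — true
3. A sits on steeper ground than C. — false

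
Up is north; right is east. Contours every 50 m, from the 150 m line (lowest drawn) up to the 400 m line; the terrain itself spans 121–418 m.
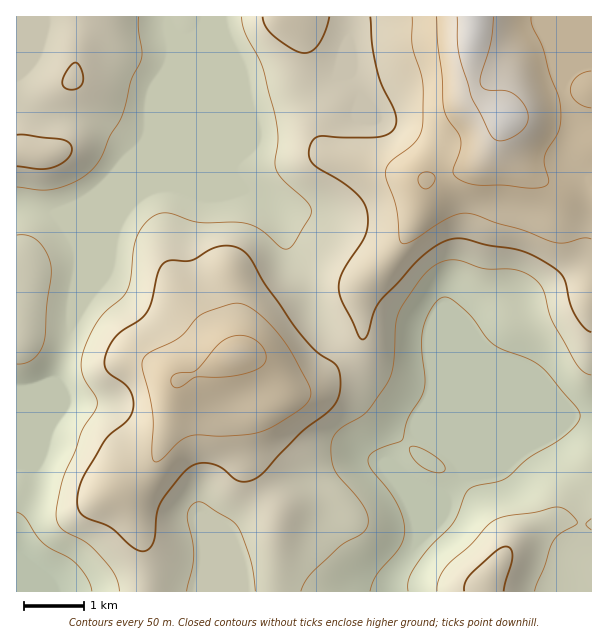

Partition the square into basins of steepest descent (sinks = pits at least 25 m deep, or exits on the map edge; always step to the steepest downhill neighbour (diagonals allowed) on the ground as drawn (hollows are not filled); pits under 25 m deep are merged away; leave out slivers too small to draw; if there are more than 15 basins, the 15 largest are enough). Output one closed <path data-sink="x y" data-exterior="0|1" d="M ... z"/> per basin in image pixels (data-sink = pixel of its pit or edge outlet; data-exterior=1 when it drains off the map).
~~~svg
<path data-sink="17 591" data-exterior="1" d="M591 16l-575 1 1 575 129 0 0-29-2-18-12-42-8-14-3-1 22-13 14-17 15-39 4-36 7-5 24-8 27-15 9-1 18 8 20 23 6 3 13 0 15-6 36-27 9-8 2-8 0-51 8-12 21-19 18-24 15-33 2-20 33-8 21-9 12-13 11-28 2 21 6 12 20 20 35 15 26-2z"/><path data-sink="390 591" data-exterior="1" d="M503 122l-11 28-12 13-21 9-33 8-2 20-15 33-18 24-21 19-8 12 0 51-2 8-9 8-36 27-15 6-13 0-6-3-20-23-18-8-9 1-27 15-24 8-7 5-4 36-15 39-14 17-22 13 3 1 8 14 7 24 7 36 1 29 445-1 0-402-26 1-35-15-20-20-6-12z"/>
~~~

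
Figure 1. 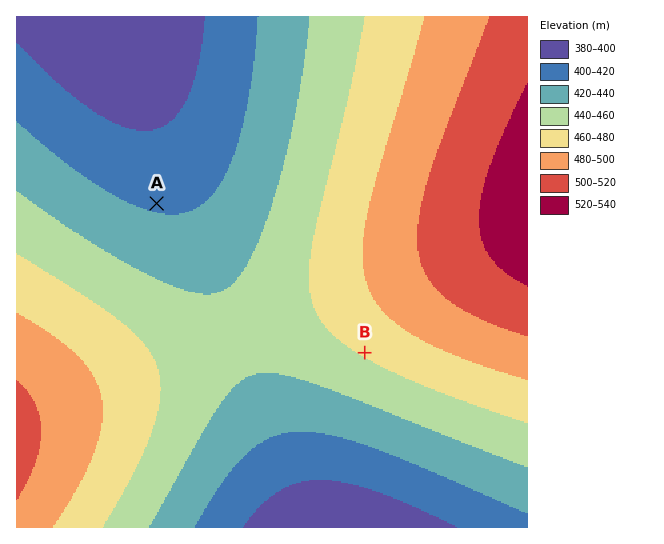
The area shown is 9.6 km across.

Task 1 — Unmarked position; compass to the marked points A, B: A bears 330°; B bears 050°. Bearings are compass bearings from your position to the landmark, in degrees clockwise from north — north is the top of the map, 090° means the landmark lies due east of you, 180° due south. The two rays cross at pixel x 283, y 422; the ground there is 425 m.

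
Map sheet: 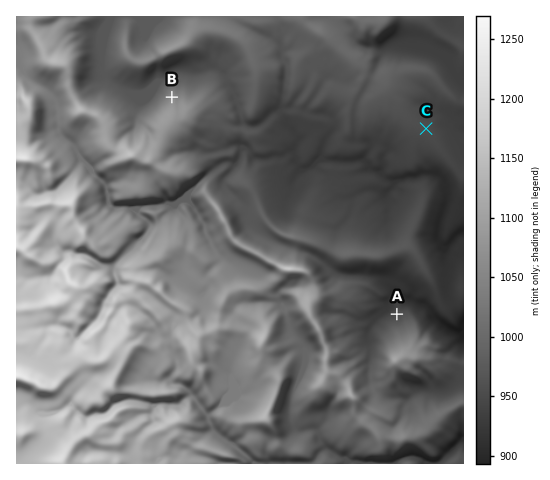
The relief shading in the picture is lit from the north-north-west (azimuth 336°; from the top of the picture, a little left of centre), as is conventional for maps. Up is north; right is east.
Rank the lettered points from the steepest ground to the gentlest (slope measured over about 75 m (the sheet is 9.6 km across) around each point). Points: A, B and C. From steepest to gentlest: B A C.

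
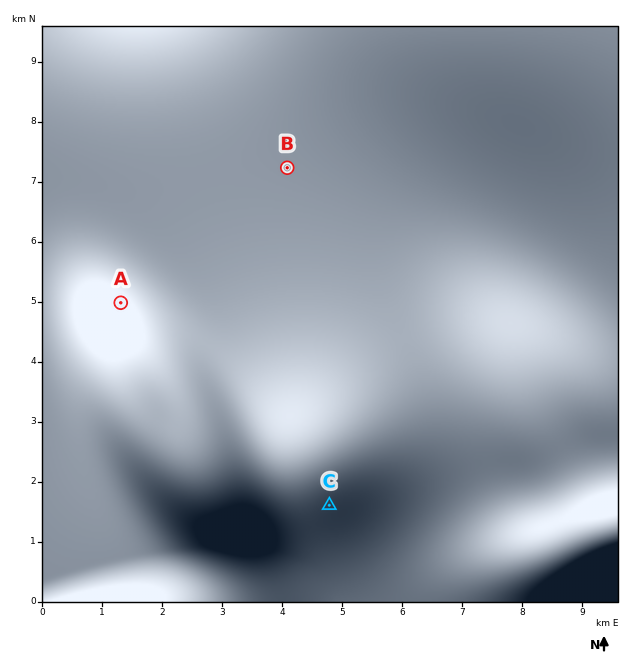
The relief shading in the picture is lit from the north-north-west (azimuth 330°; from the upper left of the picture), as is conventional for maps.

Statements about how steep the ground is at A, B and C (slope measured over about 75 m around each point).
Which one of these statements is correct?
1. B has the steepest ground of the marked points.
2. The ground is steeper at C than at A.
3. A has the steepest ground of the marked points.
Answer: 3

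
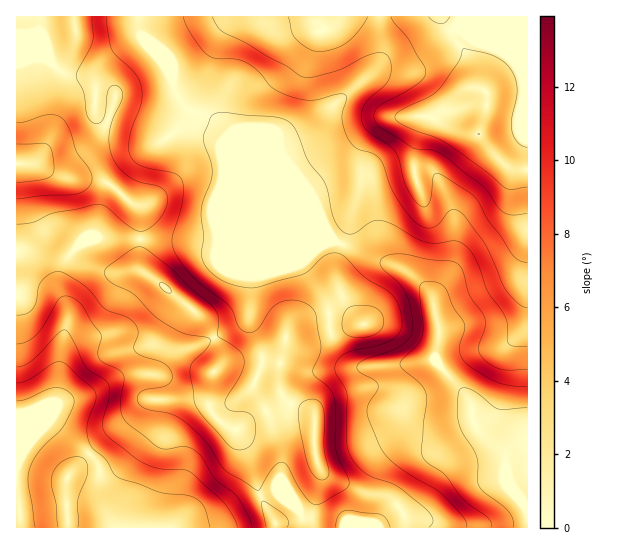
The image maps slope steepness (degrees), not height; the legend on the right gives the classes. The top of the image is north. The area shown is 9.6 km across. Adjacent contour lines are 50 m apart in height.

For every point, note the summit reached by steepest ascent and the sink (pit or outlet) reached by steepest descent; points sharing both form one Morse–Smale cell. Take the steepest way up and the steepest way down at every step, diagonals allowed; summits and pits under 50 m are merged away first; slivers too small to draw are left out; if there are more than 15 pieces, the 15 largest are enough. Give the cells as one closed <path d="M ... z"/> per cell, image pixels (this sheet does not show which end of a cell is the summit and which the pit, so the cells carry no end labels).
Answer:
<path d="M138 16l-63 1 1 21-3 9-21 32-5 14 1 46-9 19-11 5 10 2 25 12 31 2 17 6 28 24 2 30 40 1 29 5 113 0-12 7-57 23-3 3-2 41 14 39-4 15 14 7 6 6 4 9-2 7-4 5-10 4 0 3 13 33 1 34 10 22-16-12-15 4 16 32 251 1 1-18-16-20-8-36-25-23-7-13 0-11-4-9-33-40 4-16 0-16-6-25-6-12-24-20-26-9-42-19-6-8-112-112-30-12-12-18-7-21-27-33z"/><path d="M441 16l-302 0 0 11 6 16 23 27 7 21 12 18 30 12 112 112 6 8 42 19 26 9 24 20 6 12 6 25 0 16-4 16 33 40 4 9 0 11 7 13 25 23 8 36 15 19 1-339-14-1-7-2-14-13-13-17-1-4 8-24 0-16-11-7-4-20-5-12-12-15-3-8z"/><path d="M102 237l-5 0-18 7-12 14-6 11-1 20 7 18 1 12-7 27-4 51-9 25 5 1 6 5 37 33 4 10 0 15 4 19 5 14 6 9 66 0 38-11 22-13 19-9-13-45-10-19 6-7 24-13-14-21 0-5 6-11-26-9-8 0-8 4 3-6 0-12-8-18-8-12-11-12-53-40-1-30z"/><path d="M74 16l-58 1 1 447 8-17 23-25 8-19 5-57 7-27-1-12-7-18 0-15 7-16 12-14 18-7 43 1-1-29-28-24-17-6-31-2-25-12-10-2 11-5 9-19-1-46 5-14 21-32 3-9z"/><path d="M145 239l-5 0 0 30 53 40 11 12 8 12 8 18 0 12-3 6 8-4 8 0 25 8 5-15-14-39 2-41 3-3 57-23 12-7-113 0-29-5z"/><path d="M527 16l-86 1 11 14 3 8 12 15 5 12 4 20 11 7 0 16-8 25 14 20 14 13 7 2 14 0z"/><path d="M50 421l-21 21-13 23 0 62 98 1-10-23-4-19 0-15-4-10z"/><path d="M266 412l-23 12-6 7 10 19 13 44 15-3 15 13-9-23-1-34z"/><path d="M261 496l-20 8-22 13-38 10 94 1 1-3z"/><path d="M259 373l-4 8-2 9 12 20 4 1 12-9 2-7-4-9-6-6z"/>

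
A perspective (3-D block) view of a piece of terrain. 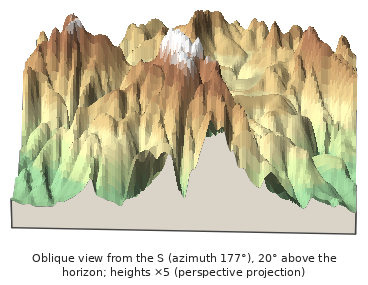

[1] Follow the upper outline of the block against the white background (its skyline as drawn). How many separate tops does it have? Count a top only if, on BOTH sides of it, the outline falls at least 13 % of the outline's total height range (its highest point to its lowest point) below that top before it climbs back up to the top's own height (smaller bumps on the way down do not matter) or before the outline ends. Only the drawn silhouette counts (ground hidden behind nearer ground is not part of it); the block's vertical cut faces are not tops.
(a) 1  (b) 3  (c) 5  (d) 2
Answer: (d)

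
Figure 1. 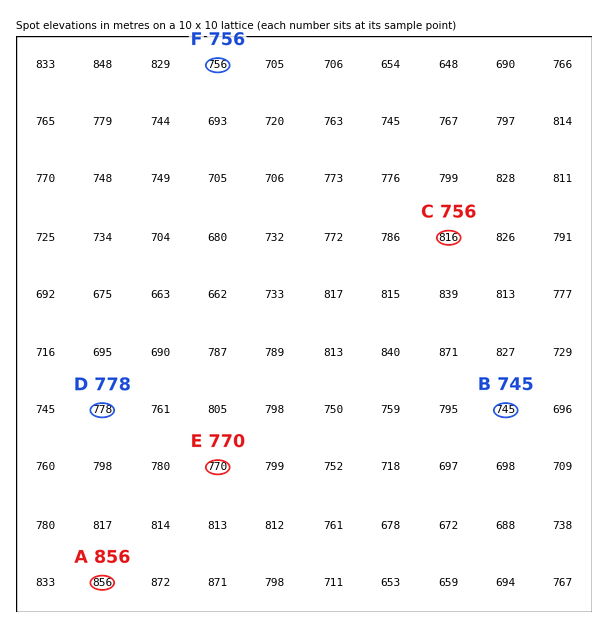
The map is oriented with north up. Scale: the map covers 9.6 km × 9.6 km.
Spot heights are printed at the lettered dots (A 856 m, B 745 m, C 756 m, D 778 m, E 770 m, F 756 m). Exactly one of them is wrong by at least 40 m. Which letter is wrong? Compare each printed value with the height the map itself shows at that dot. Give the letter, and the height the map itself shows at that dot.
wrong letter C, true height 816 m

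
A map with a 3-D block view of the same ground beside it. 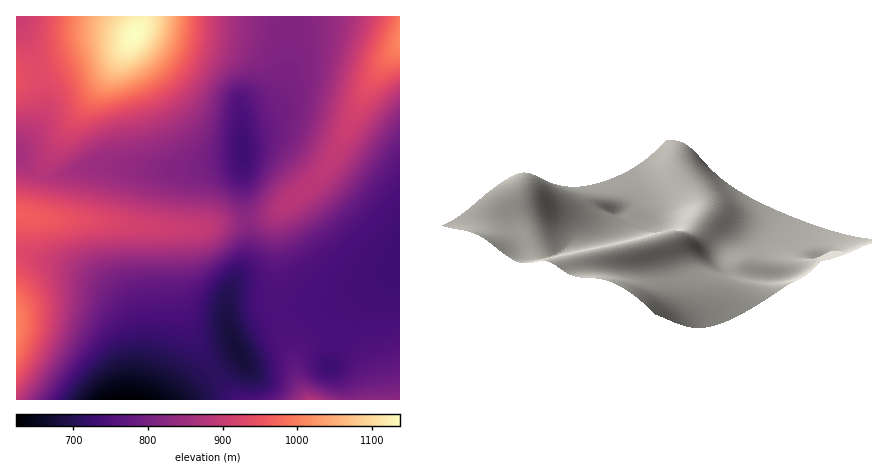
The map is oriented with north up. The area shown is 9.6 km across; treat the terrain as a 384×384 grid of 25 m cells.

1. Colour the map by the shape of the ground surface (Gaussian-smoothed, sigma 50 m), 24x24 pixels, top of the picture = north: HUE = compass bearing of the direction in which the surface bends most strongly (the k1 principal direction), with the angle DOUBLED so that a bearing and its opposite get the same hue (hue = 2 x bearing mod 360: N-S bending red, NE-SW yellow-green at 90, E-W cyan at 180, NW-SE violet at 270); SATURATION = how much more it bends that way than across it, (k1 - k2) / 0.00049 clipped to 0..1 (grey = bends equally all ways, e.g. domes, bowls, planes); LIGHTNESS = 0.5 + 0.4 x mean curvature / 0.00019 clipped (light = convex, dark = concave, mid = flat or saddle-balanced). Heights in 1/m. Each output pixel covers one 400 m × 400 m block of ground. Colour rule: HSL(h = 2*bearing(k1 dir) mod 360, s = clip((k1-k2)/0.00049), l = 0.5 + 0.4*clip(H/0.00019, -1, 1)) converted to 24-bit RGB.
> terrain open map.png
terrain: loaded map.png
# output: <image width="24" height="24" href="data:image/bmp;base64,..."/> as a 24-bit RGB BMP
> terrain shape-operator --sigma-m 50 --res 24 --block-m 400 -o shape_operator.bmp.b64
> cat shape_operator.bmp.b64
<image width="24" height="24" href="data:image/bmp;base64,Qk32BgAAAAAAADYAAAAoAAAAGAAAABgAAAABABgAAAAAAMAGAAATCwAAEwsAAAAAAAAAAAAAnpCNeoeDXXh7TmlxTGJtVGJvX2hzaHB3bnp8cIF+boiAaZWDZLaJXteNPZpfIBMTMCcWdfk+nv9wMxAULgsTkG42h3FHalBNsZWcmIiYa3SJU2d+TGB3UWJ3XWp7aHV/b3+CcoeEcY2BcKJ+cMeBVbJnNR0tJhMaWJ4/wv+UTVALJBAPYj8ppatQgnxbcGxjuZmhqI+ifnaYWmKNTl2DUGCAW2qCaHeFcIKHdYqJd5SEe7WBeMV/Xj9pMhAwXoJTb9Fy2OF0mTE4KCM/Oo9FfaRfen9rb3ltuJ2jsJWok36jZmCaUVeOUVyIW2mIaHaJcYKLeI2MfZ2DisSEZqJuOxZFZTZtgMCFeMF3p6FzpmqXaWSoaqKfcI50c39ycX5ytaCns5iroIOqe2ahXFaWVFeOXWWLaXWLc4GLeo2LiKaBmMWASkV0MhFKcJKhkMeLfKJ2hIhzhHd6e3qFeISCdoB4dX92c4B1s56qspWpqYGri2mib1qXYFiNYGGIa3GFdH6Eeoh/mql9q790LS5XIxpnoLmfo7iSgo95fYF2fX94fH55eX95eH94d4B3dYB2rJCcrYeYpnaXm2Obf1uLb1t/a2J3bmp0dHhsfYJpp6dmwblgK0ZRFDBLo6yDtqmEjY12e4B2en94e395en96eYB5eIB4d4B3onBspWZjm1lgiVJieU9fblBYalZSbWRSdG9QfHtOm5NKyKxGRGYzCigpT39FvKholJdlc4Fqc39xd392eYB5eoB6eoB5eYB4kmVClF0/ilE9e0c+cERAbEtFbFhLcmZQeHJUf31XlI1XwKNcoqNODCckHEQxvLlElqZMYoJTYH5daX9pc39zeH94eoB5e4B5iGc9jmNFjlxOiVZaiV5zi2iPfXKYfH2ihIqrio+ylZS3yKzBzrO3NWGSGDlQrK5YqLpRWohHSXxHU31XY35ocH9zd393e4B6lX6dlImrmI26lY3GkI/QlpzanqjgpbDlqrTorrTps7Tq1s/u59zvkH/rEQPHx5HByruggZtsTYNPRHxOTnxaYH5qcH91eH94orPap7Lep67gparipKrioKrgnKjdmKTYk5/Tj5fPjpHMrKbQ4NblmnflOgDh3bDq8Nvmy6bAm4OBV4VjRX1aTX5mYn5ycn54kKHHi5W7homwg4Gngn6he3eYdXGQh4hrgIJmen1idnthh49nsrmAVkiRHwhuxorN8Nfk7b7h2KPIpoqXW452RX9tUnxyaH13fmxbZ1AhXWEkdWhEeGlCdWhAc2g+cWk8cGw8b249a3A+eoo/nsE7LE1NDAwniY9fw6GV2ZrB6q3R3Kq9oomJUoN7R3l1W3t4RRYj01FBs5YeGzIJQ1UddWk9d21BeHJEeHhHc3hLcXtOhZxNnMFNKDhFDhElW4dEgqdWmWx2032c6623z5uccY2ISHd4T3Z3QzNNnXlq2Y6Sr3h1QGdDRWU3e3xQgoJYeoJbc4FecoVgi6hknLtrKCpQEBAsaJ1OX5hKUGJRnWhu4ZiY566prYuFWHh6SHBzTWxbVHtntYCE2Y6ZmGtoUWlWYHRVe4VeeolicIhjbY1li65vlbV1ISBSHRtLh6pqZJNaSGtnYHB2w4iD67Sr052SfYZtSW1vYY98TIR+YXOGz4GX1X6MhXNhVXNSboZed5BkbZBlaJRlibNyh65yGBdMJiRdma99bphsS290TWhxm3Z24qie566iqoJ3Vm5rb5+lV3eQSlx1n16L44ecy3x/codhWopYbZdlaZhoaJtrirVxe6VaDQ4mKS5Wn7N/epZ1VHB5RWVyZXCAyZCM7bGr04yEgW9iaX6rX1WVUkl4X1F0w3SO66iwvpmLYZppYZ9vbp96cZt9mqR6nFZKFhEiHE9AXbxWcZN1XXJ8R2Z1UGt5o32G5aKk7J2hvGBnYlGjc0eSckqGX1J5kG2S4Ku07cnKrLaVZamGbaWOdJ6Uf4yXnWyxSTrJQaHMZbCgb4qLZHF+UGp5Rmp3Z3WHx5Ce766/6Y6wbECLdkKKgE+Rd2GQbXqRtp2o8drc6dTTjbKiZqufbp+jboecZ2yhXGWtXXuoaH6SbXOEaW+AW218SW14TnZ9kHuZ2J678rfZZjx3cEiEe1uVgXSdfo2giqqr18XH8drd18TIdqqsYJWkZnycYmyWX2aQYmiLZ2qGa2yDbG2CZW5/VXB7Snh5WoB9nYCW1p/CVENoX1OAaWWVfoGgj56pi7GuoLqy69zd8drftaC8XIadW2+UX2CRYl+MZGKHaGaEbGuDbm2Da2+CYnF/VXZ7UHhyYn1ymoSD"/>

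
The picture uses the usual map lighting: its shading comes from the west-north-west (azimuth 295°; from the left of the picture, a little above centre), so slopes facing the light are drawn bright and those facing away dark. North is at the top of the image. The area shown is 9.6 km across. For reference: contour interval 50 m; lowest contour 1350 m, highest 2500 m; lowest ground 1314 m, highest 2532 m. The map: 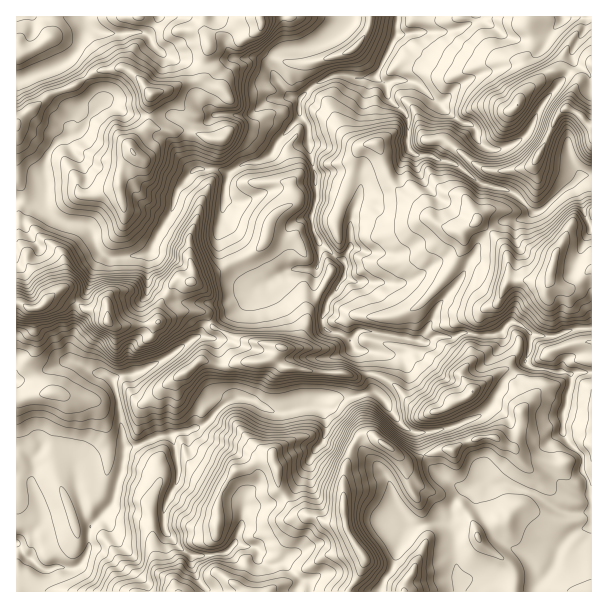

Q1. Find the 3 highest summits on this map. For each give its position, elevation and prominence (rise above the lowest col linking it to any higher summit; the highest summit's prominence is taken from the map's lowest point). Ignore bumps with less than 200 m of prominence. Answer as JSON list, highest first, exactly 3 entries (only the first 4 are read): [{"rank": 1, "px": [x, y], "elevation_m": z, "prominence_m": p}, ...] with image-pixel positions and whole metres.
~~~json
[{"rank": 1, "px": [365, 558], "elevation_m": 2532, "prominence_m": 1218}, {"rank": 2, "px": [552, 269], "elevation_m": 2373, "prominence_m": 345}, {"rank": 3, "px": [42, 305], "elevation_m": 2330, "prominence_m": 465}]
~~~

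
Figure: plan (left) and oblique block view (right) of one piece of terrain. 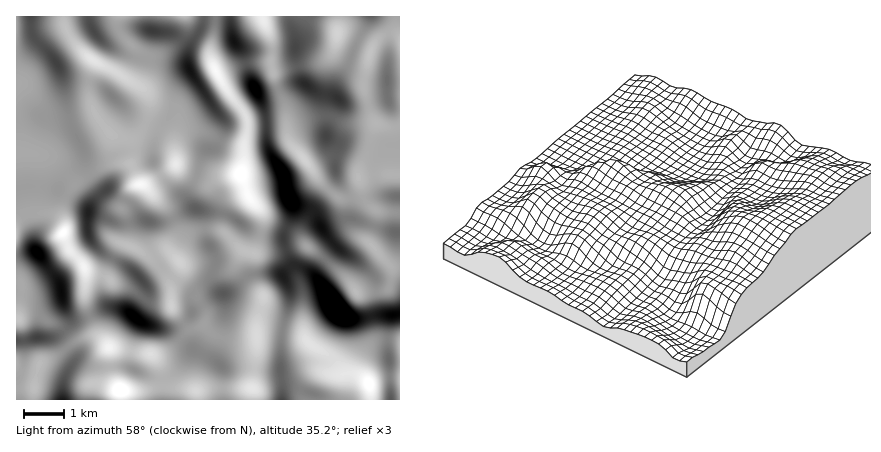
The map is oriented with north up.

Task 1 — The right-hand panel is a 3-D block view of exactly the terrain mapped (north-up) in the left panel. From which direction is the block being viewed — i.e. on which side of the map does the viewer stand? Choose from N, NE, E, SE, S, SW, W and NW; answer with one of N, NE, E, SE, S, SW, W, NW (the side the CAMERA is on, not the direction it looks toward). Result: SE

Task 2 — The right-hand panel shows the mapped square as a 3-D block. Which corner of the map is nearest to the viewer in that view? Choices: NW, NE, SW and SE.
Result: SE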